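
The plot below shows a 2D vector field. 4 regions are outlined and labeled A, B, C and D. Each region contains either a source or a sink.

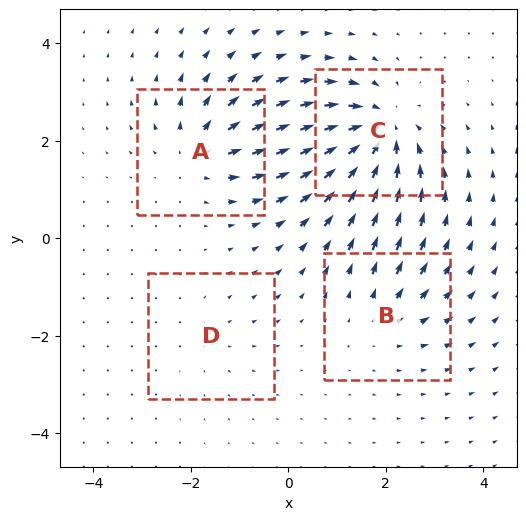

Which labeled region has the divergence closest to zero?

D

Divergence at each region's feature centre — A: about +5, B: about +3, C: about -7, D: about +2. Region D is closest to zero.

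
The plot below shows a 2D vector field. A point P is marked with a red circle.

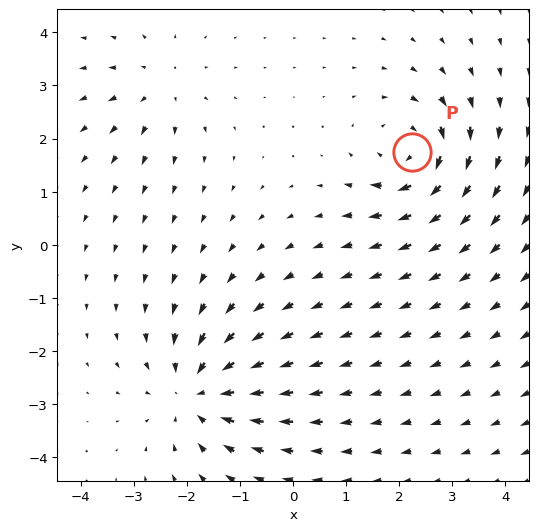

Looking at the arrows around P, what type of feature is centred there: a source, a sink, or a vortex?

At P (2.2, 1.8) the arrows circulate clockwise. Divergence ≈0, curl about -5 — near-zero divergence with nonzero curl is a vortex.

vortex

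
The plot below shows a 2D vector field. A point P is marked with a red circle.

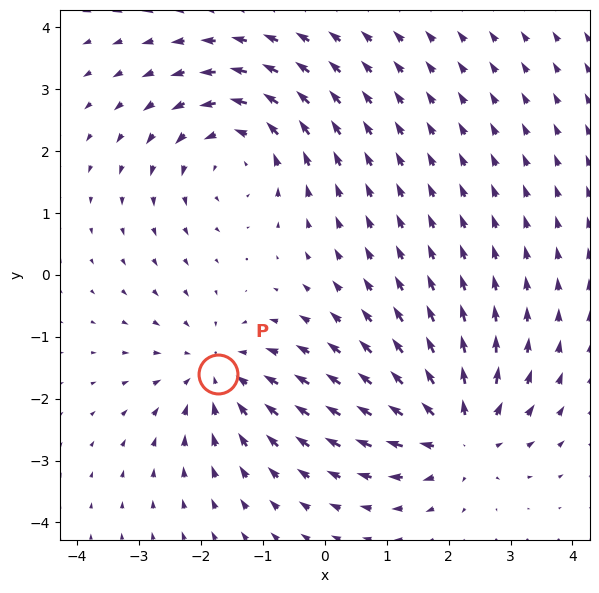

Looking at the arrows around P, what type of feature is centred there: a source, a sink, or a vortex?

At P (-1.7, -1.6) the arrows converge inward. Divergence about -3, curl ≈0 — negative divergence with near-zero curl is a sink.

sink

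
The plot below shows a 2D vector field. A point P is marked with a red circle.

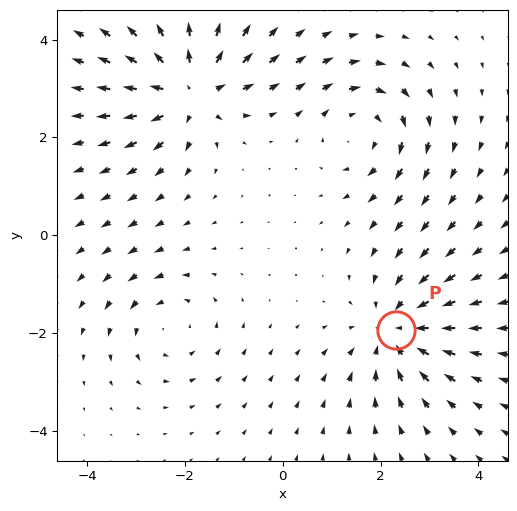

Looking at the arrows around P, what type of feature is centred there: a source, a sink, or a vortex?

sink

At P (2.3, -1.9) the arrows converge inward. Divergence about -3, curl ≈0 — negative divergence with near-zero curl is a sink.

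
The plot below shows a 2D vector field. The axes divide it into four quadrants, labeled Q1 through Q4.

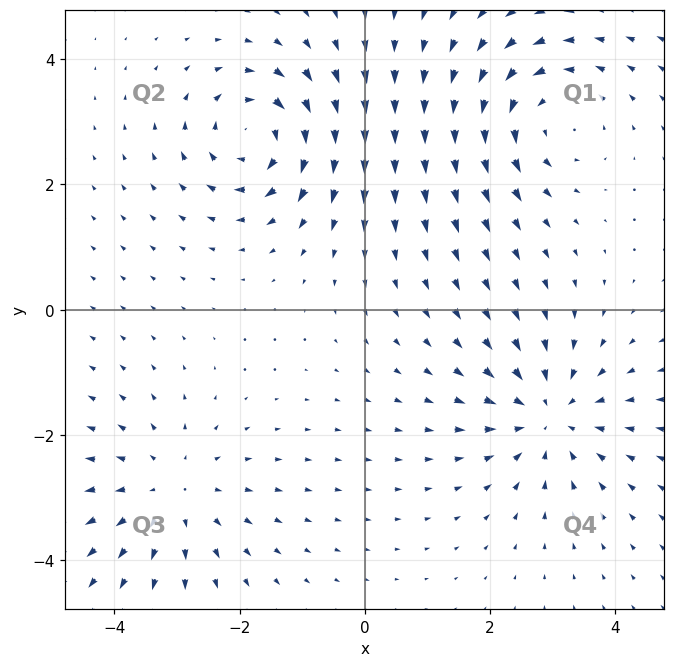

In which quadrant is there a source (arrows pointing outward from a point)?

The source sits at approximately (-3.1, -2.9), which lies in quadrant Q3. The divergence there is about +3, positive as expected for a source.

Q3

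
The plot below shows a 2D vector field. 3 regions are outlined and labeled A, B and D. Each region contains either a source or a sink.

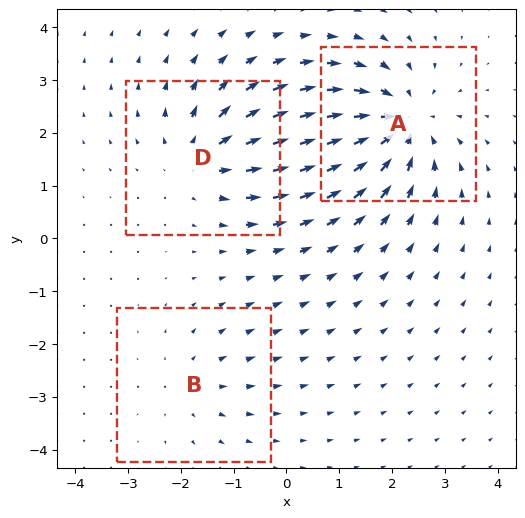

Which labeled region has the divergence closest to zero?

Divergence at each region's feature centre — A: about -5, B: about +2, D: about +3. Region B is closest to zero.

B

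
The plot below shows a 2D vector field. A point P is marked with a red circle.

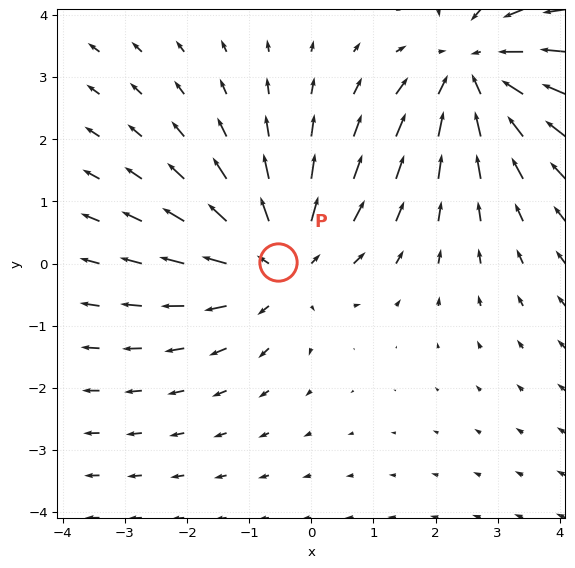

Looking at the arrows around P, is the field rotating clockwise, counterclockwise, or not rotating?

Near P at (-0.5, 0.0) the arrows show no circulation. The curl there is ≈0.

not rotating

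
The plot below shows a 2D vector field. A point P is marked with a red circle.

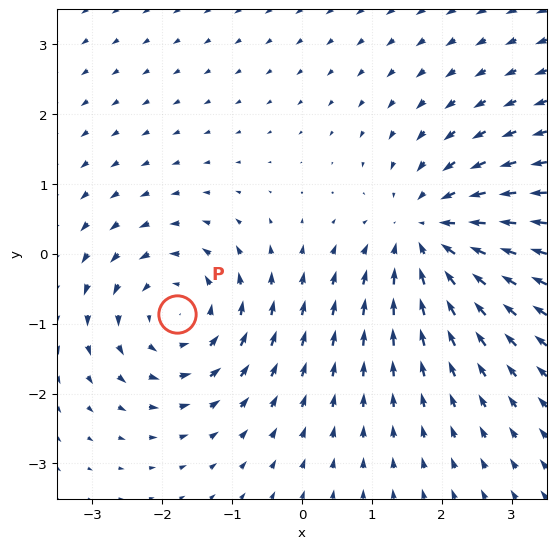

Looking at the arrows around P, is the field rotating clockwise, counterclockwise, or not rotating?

counterclockwise

Near P at (-1.8, -0.9) the arrows circulate counterclockwise. The curl (z-component) there is about +4; positive curl means counterclockwise rotation.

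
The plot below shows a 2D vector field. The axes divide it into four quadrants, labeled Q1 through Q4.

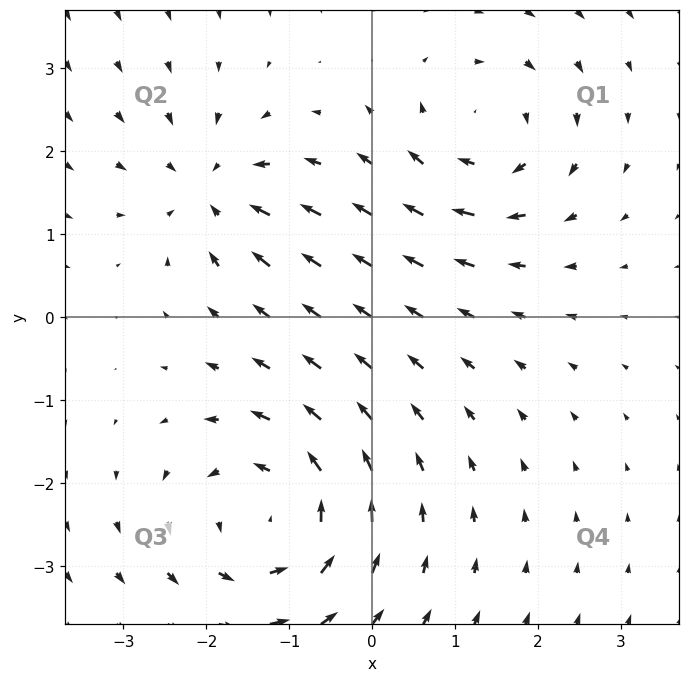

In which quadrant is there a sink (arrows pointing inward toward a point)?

The sink sits at approximately (-1.9, 1.5), which lies in quadrant Q2. The divergence there is about -4, negative as expected for a sink.

Q2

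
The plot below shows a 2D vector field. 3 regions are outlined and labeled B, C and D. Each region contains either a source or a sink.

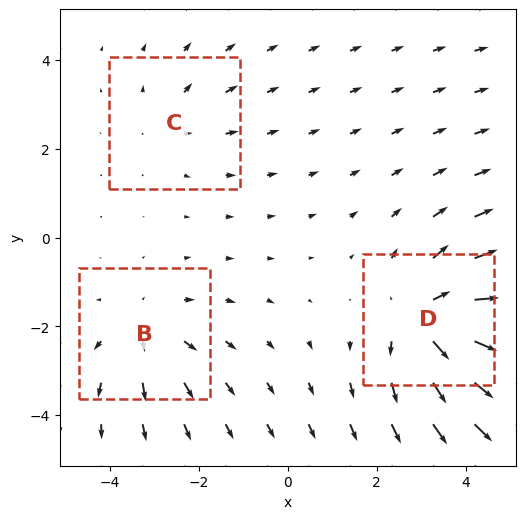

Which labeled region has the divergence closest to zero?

Divergence at each region's feature centre — B: about +3, C: about +2, D: about +4. Region C is closest to zero.

C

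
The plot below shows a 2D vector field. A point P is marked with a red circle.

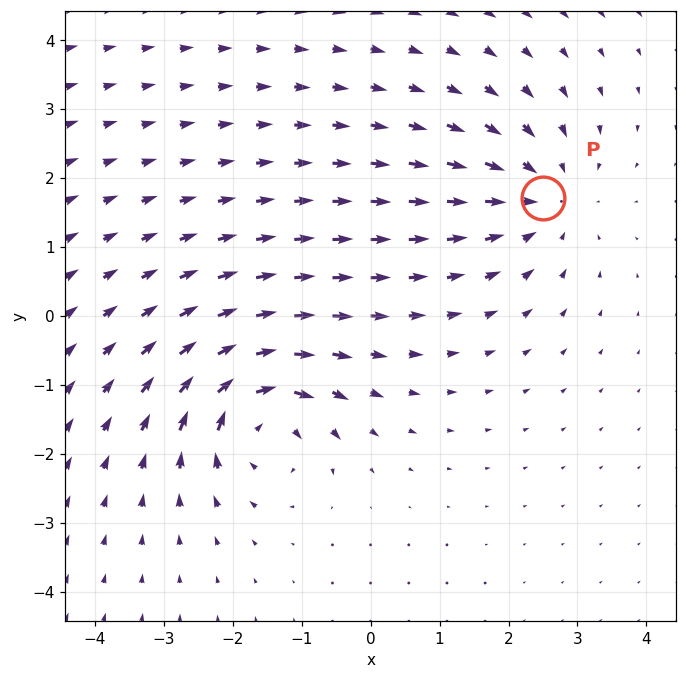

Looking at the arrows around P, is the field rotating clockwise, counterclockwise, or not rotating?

Near P at (2.5, 1.7) the arrows show no circulation. The curl there is ≈0.

not rotating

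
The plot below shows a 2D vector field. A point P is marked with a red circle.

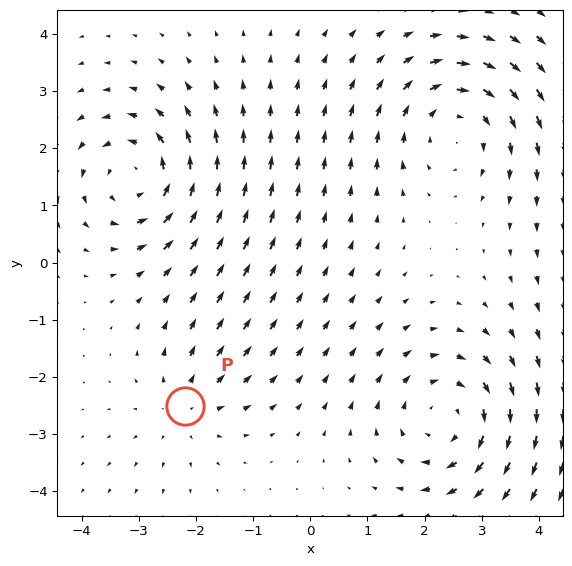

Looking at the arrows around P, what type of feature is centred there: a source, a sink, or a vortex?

source

At P (-2.2, -2.5) the arrows spread outward. Divergence about +3, curl ≈0 — positive divergence with near-zero curl is a source.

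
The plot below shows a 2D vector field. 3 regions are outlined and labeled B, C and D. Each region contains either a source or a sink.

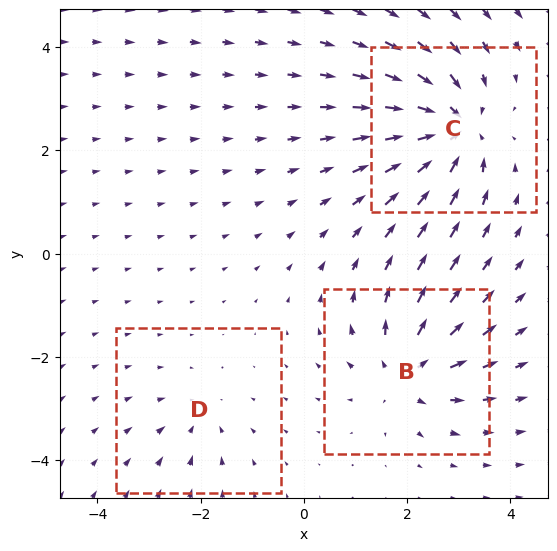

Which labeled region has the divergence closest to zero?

Divergence at each region's feature centre — B: about +4, C: about -5, D: about -2. Region D is closest to zero.

D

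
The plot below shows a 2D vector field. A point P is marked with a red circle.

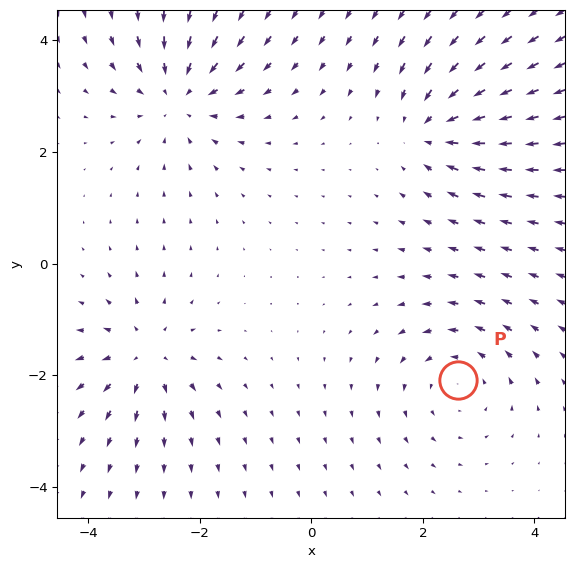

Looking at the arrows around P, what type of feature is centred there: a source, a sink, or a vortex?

vortex

At P (2.6, -2.1) the arrows circulate counterclockwise. Divergence ≈0, curl about +3 — near-zero divergence with nonzero curl is a vortex.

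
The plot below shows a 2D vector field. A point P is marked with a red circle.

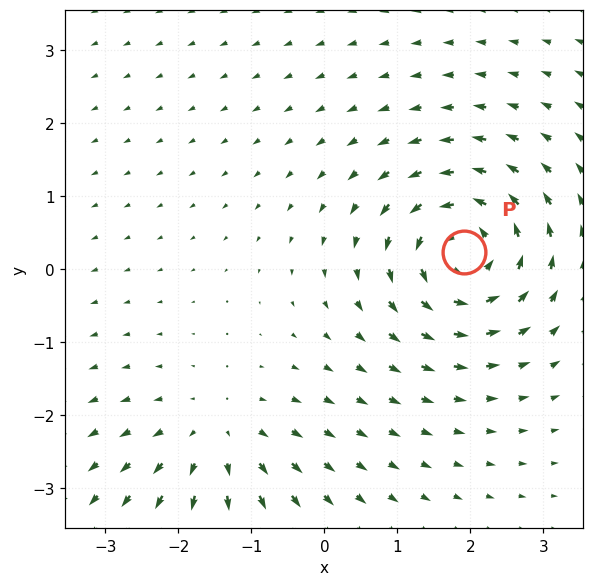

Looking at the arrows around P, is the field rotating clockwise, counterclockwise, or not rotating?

Near P at (1.9, 0.2) the arrows circulate counterclockwise. The curl (z-component) there is about +7; positive curl means counterclockwise rotation.

counterclockwise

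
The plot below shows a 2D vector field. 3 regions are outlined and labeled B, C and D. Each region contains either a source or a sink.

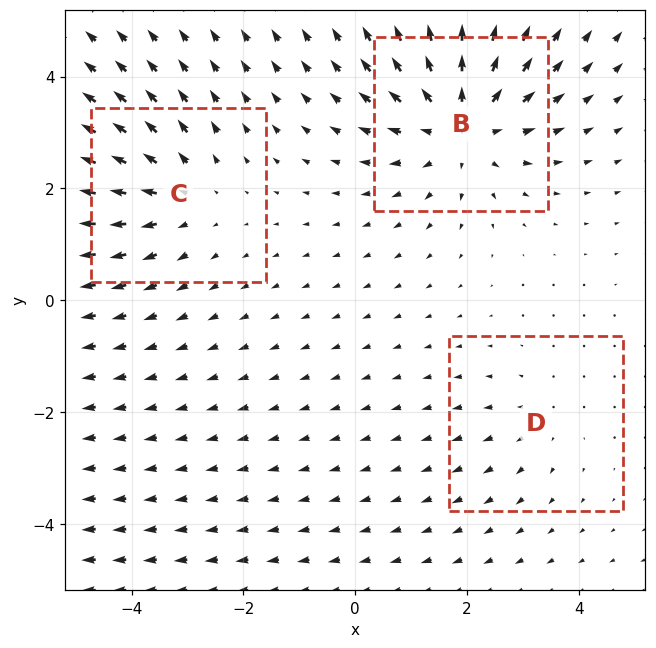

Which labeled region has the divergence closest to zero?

D

Divergence at each region's feature centre — B: about +4, C: about +3, D: about +2. Region D is closest to zero.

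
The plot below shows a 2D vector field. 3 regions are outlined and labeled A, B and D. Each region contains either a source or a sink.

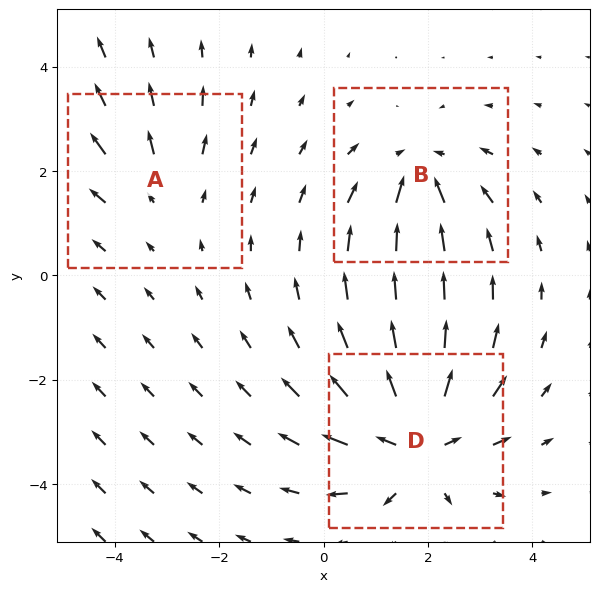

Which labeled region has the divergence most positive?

Divergence at each region's feature centre — A: about +2, B: about -3, D: about +5. Region D is most positive.

D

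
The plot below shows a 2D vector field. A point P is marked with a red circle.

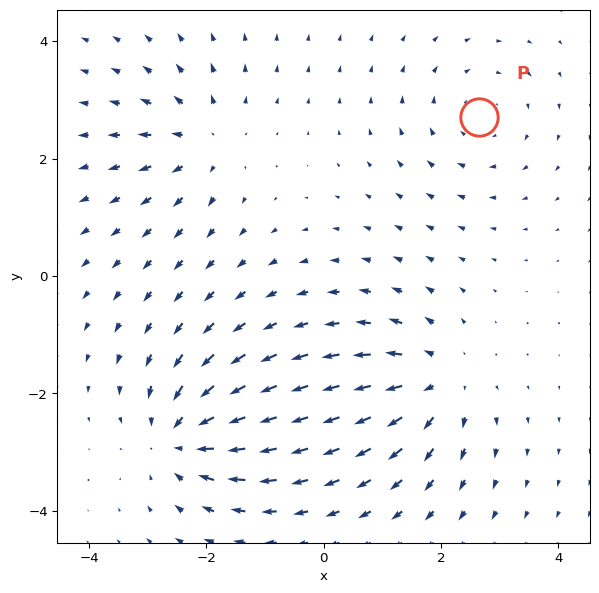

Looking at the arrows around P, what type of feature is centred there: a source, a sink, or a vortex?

At P (2.6, 2.7) the arrows circulate clockwise. Divergence ≈0, curl about -3 — near-zero divergence with nonzero curl is a vortex.

vortex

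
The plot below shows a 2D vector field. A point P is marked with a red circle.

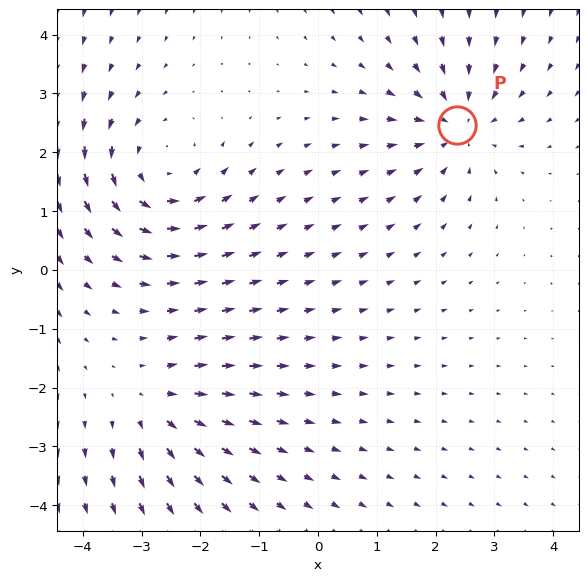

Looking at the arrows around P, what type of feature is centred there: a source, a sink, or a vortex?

sink

At P (2.4, 2.5) the arrows converge inward. Divergence about -4, curl ≈0 — negative divergence with near-zero curl is a sink.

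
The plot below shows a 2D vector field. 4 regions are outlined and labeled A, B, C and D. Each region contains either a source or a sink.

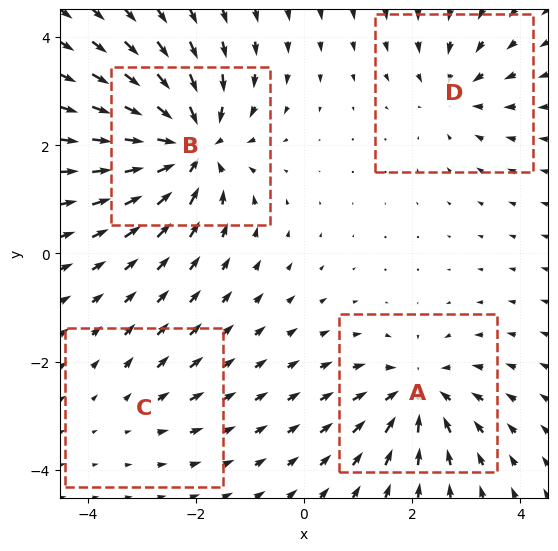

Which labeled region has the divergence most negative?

B

Divergence at each region's feature centre — A: about -5, B: about -8, C: about +2, D: about -4. Region B is most negative.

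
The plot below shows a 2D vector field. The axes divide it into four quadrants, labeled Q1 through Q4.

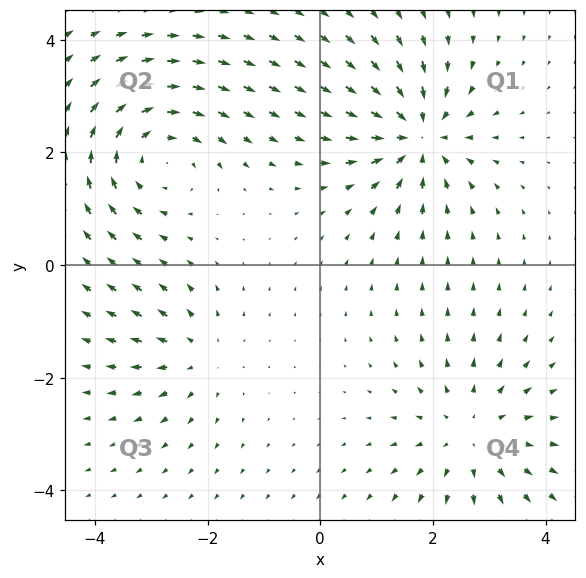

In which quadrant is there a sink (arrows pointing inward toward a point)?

Q1

The sink sits at approximately (1.7, 2.3), which lies in quadrant Q1. The divergence there is about -6, negative as expected for a sink.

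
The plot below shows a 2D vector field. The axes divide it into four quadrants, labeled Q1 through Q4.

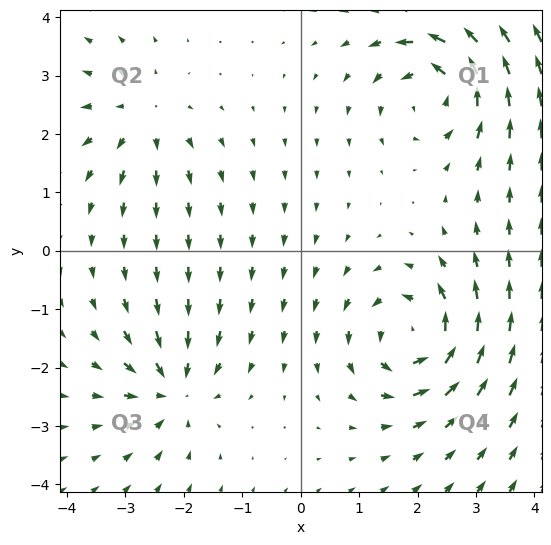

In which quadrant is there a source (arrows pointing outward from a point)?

Q2

The source sits at approximately (-2.7, 2.3), which lies in quadrant Q2. The divergence there is about +3, positive as expected for a source.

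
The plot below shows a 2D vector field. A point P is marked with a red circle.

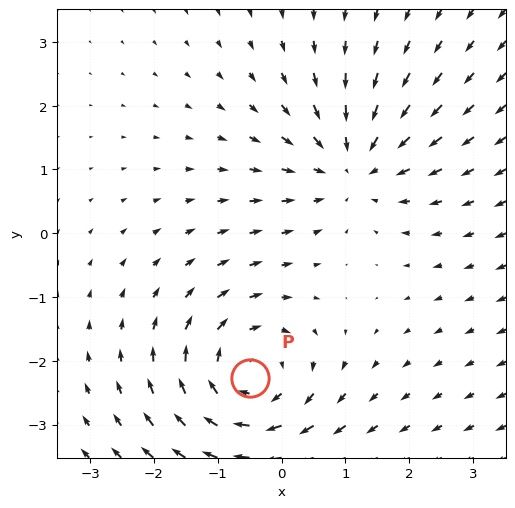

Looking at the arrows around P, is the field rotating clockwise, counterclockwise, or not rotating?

clockwise

Near P at (-0.5, -2.3) the arrows circulate clockwise. The curl (z-component) there is about -4; negative curl means clockwise rotation.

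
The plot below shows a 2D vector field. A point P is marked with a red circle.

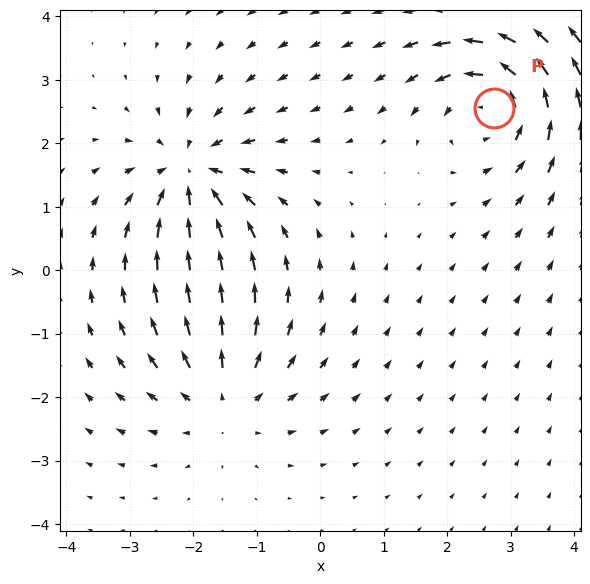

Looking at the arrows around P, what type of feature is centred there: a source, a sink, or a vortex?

At P (2.7, 2.6) the arrows circulate counterclockwise. Divergence ≈0, curl about +5 — near-zero divergence with nonzero curl is a vortex.

vortex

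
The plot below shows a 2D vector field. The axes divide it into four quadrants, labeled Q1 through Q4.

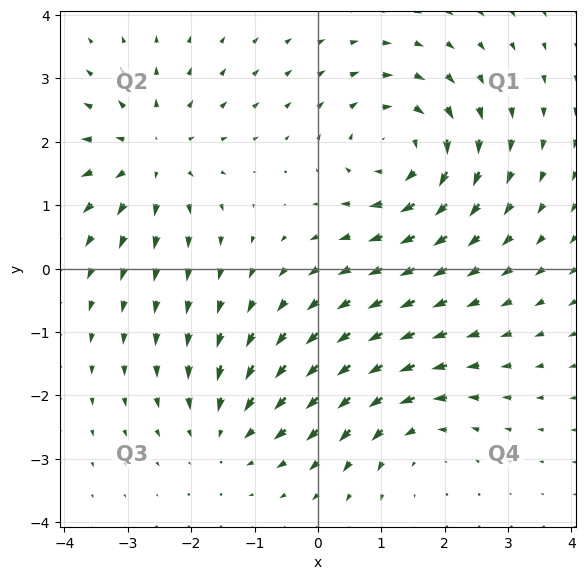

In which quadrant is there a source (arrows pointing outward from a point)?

Q2

The source sits at approximately (-2.6, 1.8), which lies in quadrant Q2. The divergence there is about +4, positive as expected for a source.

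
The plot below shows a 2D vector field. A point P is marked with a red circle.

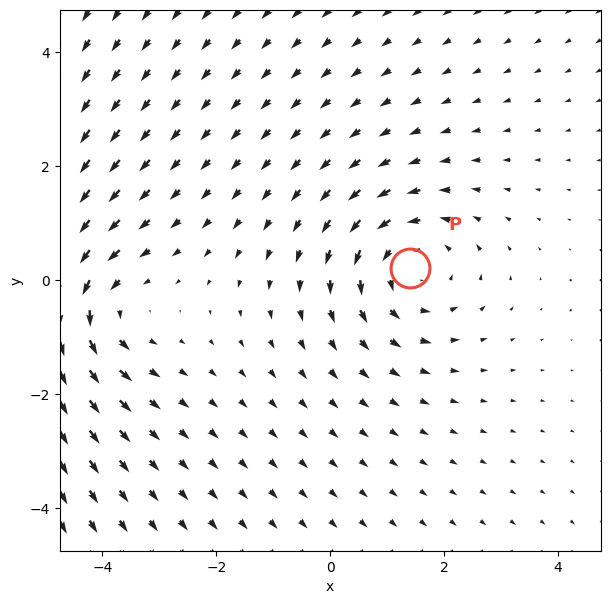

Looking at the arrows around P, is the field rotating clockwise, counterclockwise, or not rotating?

Near P at (1.4, 0.2) the arrows circulate counterclockwise. The curl (z-component) there is about +3; positive curl means counterclockwise rotation.

counterclockwise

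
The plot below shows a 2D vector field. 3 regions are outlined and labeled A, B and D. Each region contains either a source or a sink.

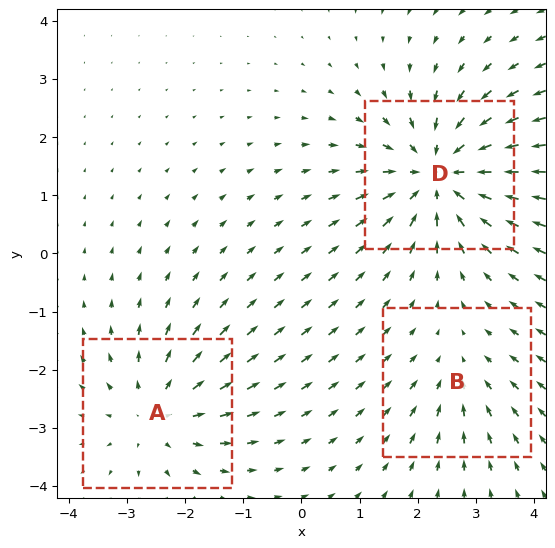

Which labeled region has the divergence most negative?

D

Divergence at each region's feature centre — A: about +3, B: about -2, D: about -5. Region D is most negative.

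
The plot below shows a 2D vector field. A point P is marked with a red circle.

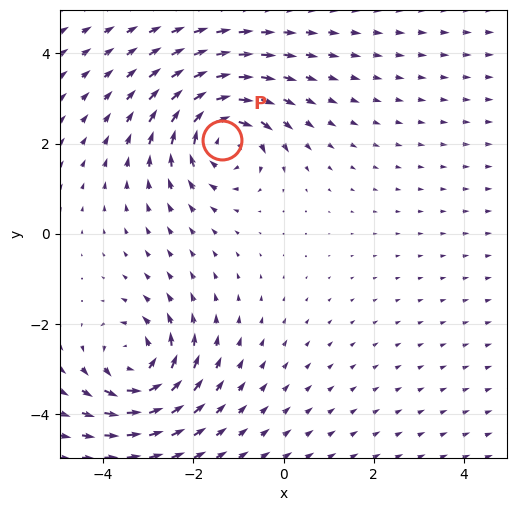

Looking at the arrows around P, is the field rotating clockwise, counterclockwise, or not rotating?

clockwise

Near P at (-1.4, 2.1) the arrows circulate clockwise. The curl (z-component) there is about -4; negative curl means clockwise rotation.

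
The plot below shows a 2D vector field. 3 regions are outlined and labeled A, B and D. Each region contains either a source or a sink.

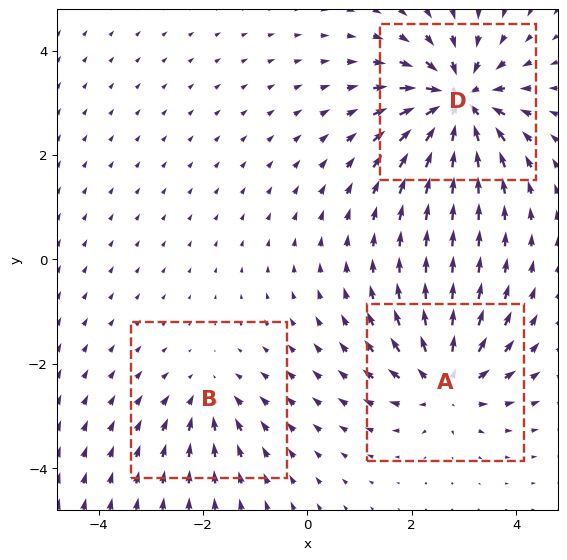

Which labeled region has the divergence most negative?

D

Divergence at each region's feature centre — A: about +4, B: about -3, D: about -6. Region D is most negative.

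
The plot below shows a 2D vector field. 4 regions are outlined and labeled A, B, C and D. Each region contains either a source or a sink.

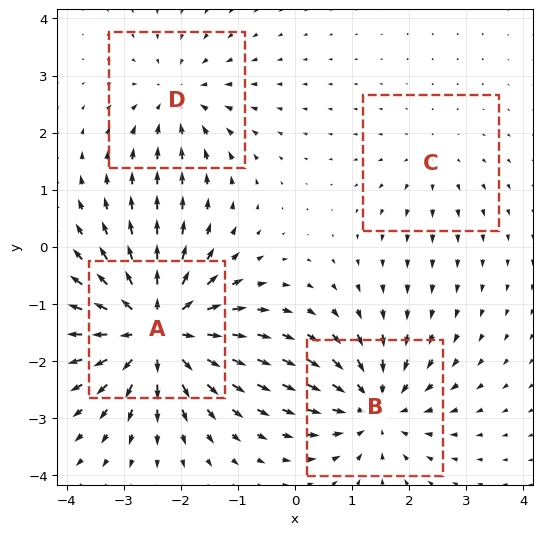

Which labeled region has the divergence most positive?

Divergence at each region's feature centre — A: about +8, B: about -5, C: about +2, D: about -4. Region A is most positive.

A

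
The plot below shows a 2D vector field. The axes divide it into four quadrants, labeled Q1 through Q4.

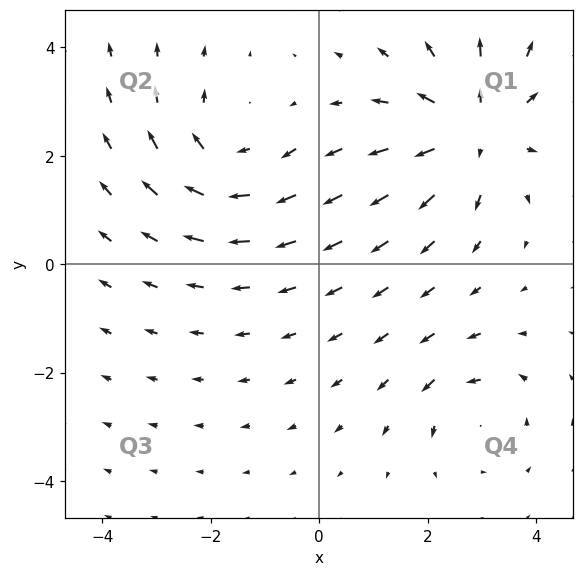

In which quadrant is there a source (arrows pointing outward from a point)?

The source sits at approximately (2.9, 2.5), which lies in quadrant Q1. The divergence there is about +4, positive as expected for a source.

Q1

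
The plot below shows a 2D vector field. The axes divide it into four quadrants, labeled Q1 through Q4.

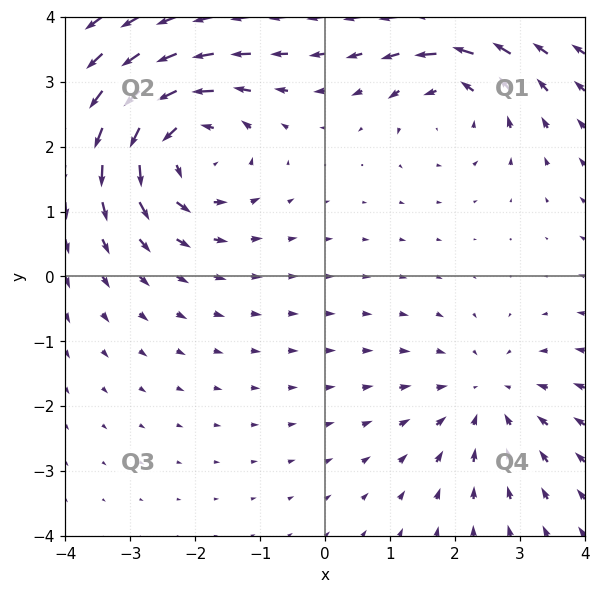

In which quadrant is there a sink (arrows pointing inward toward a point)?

The sink sits at approximately (2.5, -1.9), which lies in quadrant Q4. The divergence there is about -3, negative as expected for a sink.

Q4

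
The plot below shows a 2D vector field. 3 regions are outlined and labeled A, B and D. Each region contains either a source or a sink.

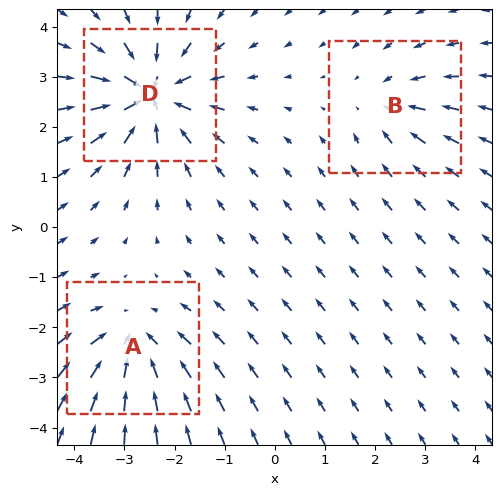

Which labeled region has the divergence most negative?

D

Divergence at each region's feature centre — A: about -4, B: about -3, D: about -6. Region D is most negative.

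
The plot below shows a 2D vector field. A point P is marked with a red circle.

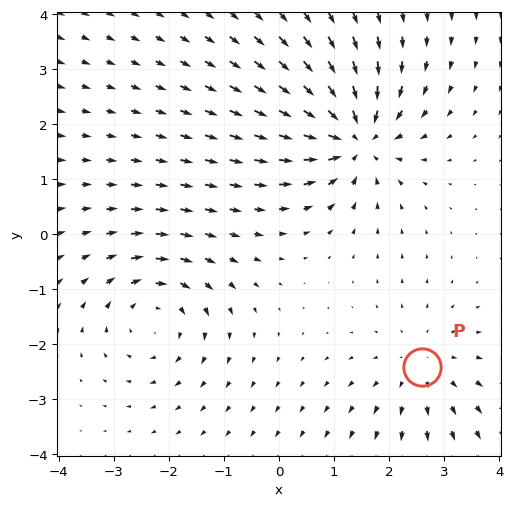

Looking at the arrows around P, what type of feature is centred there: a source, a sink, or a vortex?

source

At P (2.6, -2.4) the arrows spread outward. Divergence about +3, curl ≈0 — positive divergence with near-zero curl is a source.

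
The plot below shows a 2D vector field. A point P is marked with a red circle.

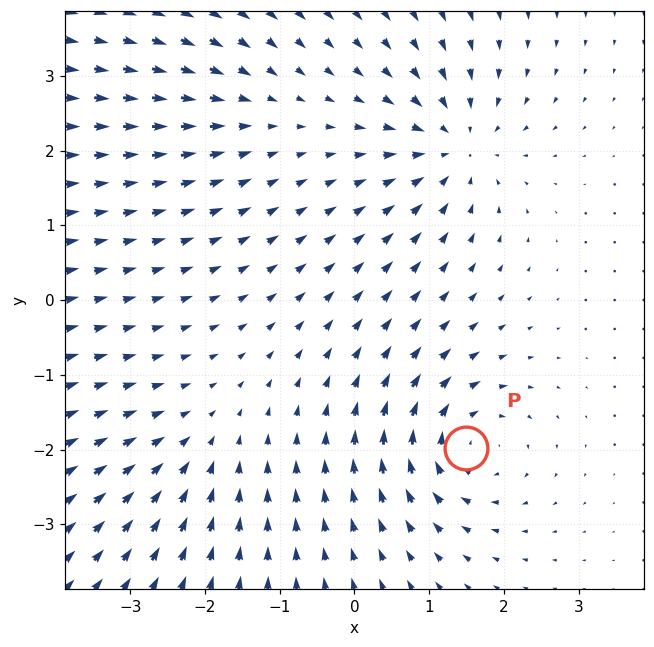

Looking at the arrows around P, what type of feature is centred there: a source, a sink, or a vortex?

At P (1.5, -2.0) the arrows circulate clockwise. Divergence ≈0, curl about -6 — near-zero divergence with nonzero curl is a vortex.

vortex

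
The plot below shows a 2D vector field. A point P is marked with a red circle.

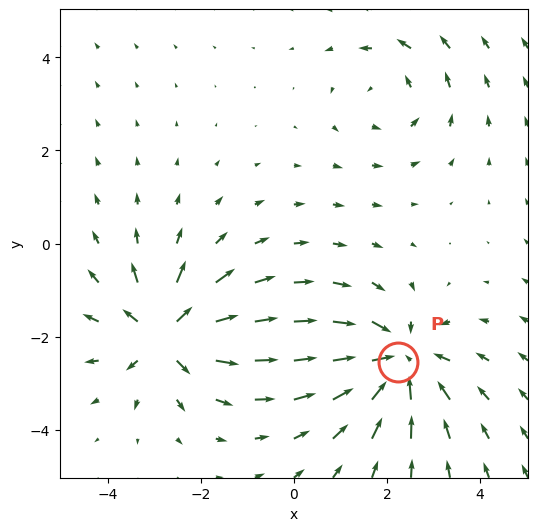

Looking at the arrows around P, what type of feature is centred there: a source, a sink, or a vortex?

At P (2.2, -2.5) the arrows converge inward. Divergence about -5, curl ≈0 — negative divergence with near-zero curl is a sink.

sink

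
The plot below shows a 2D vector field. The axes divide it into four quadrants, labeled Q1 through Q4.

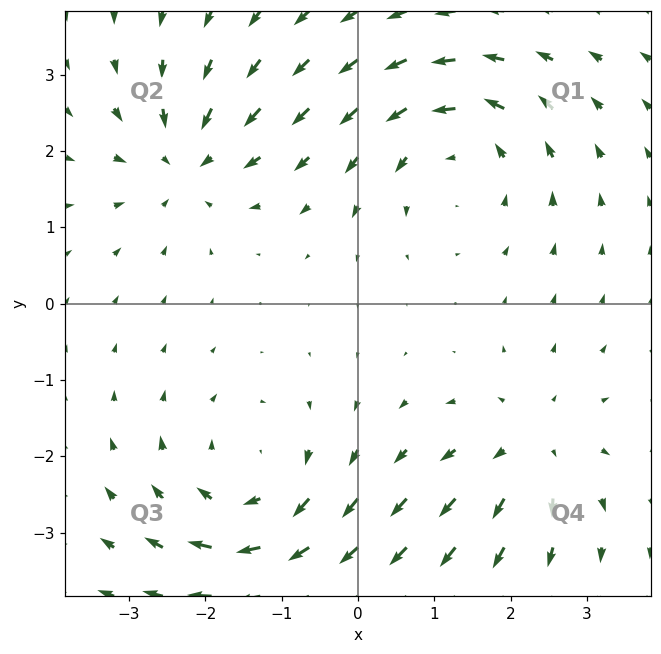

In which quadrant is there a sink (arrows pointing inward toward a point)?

Q2

The sink sits at approximately (-2.2, 1.9), which lies in quadrant Q2. The divergence there is about -5, negative as expected for a sink.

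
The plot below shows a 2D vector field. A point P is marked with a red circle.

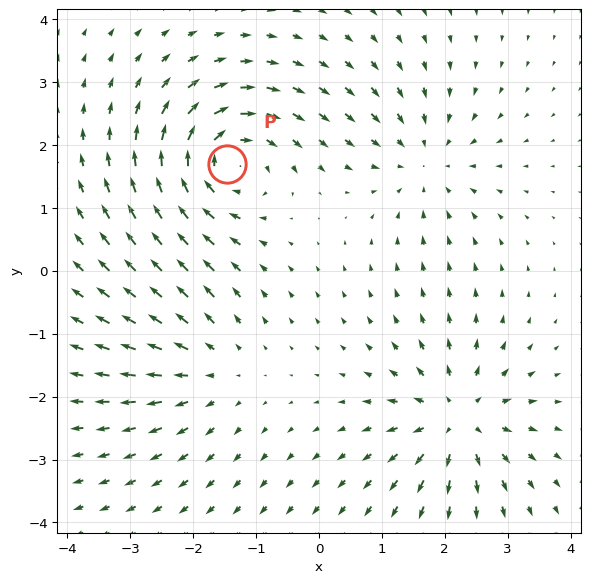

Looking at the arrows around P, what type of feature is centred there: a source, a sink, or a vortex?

At P (-1.5, 1.7) the arrows circulate clockwise. Divergence ≈0, curl about -6 — near-zero divergence with nonzero curl is a vortex.

vortex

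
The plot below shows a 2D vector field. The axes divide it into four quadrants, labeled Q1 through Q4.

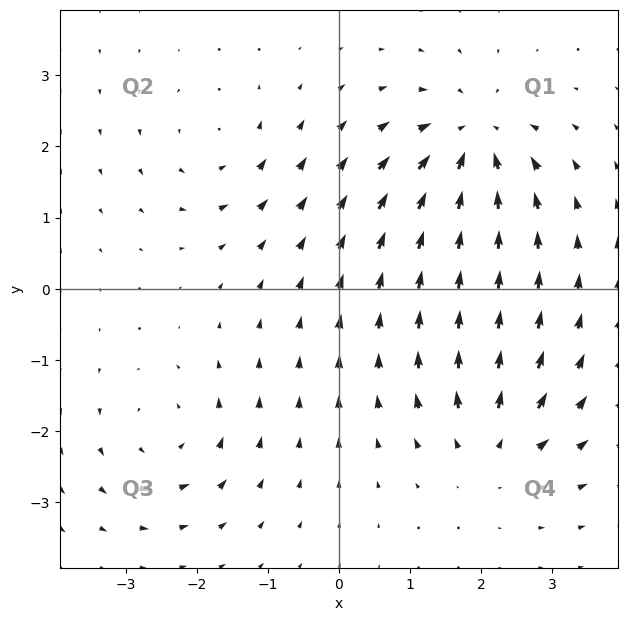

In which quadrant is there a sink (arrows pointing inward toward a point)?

The sink sits at approximately (1.9, 2.1), which lies in quadrant Q1. The divergence there is about -6, negative as expected for a sink.

Q1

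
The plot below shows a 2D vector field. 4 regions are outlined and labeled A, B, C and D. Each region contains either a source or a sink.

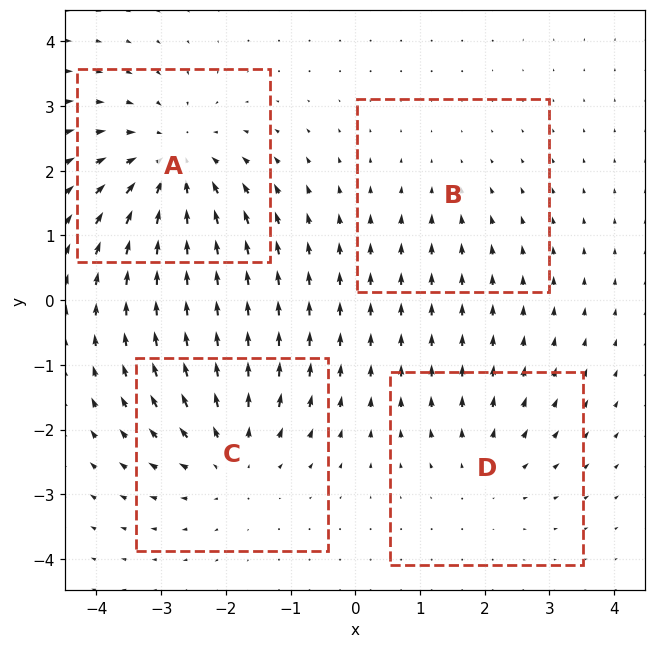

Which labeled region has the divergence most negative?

Divergence at each region's feature centre — A: about -5, B: about -2, C: about +4, D: about +3. Region A is most negative.

A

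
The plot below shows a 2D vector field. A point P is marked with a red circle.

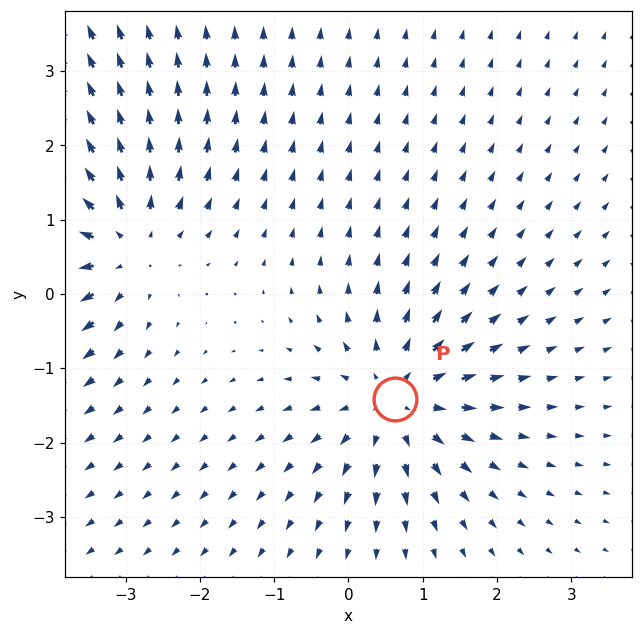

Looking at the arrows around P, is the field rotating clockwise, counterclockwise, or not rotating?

not rotating

Near P at (0.6, -1.4) the arrows show no circulation. The curl there is ≈0.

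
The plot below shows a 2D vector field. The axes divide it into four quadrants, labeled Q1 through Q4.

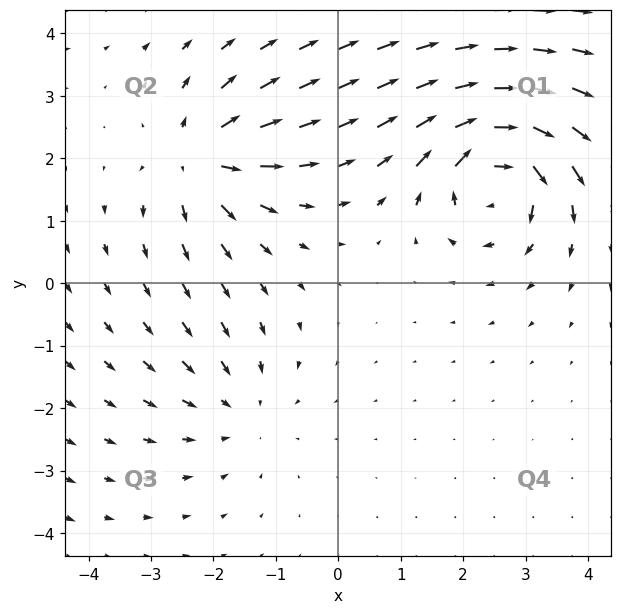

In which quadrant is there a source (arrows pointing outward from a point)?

Q2

The source sits at approximately (-2.2, 2.0), which lies in quadrant Q2. The divergence there is about +5, positive as expected for a source.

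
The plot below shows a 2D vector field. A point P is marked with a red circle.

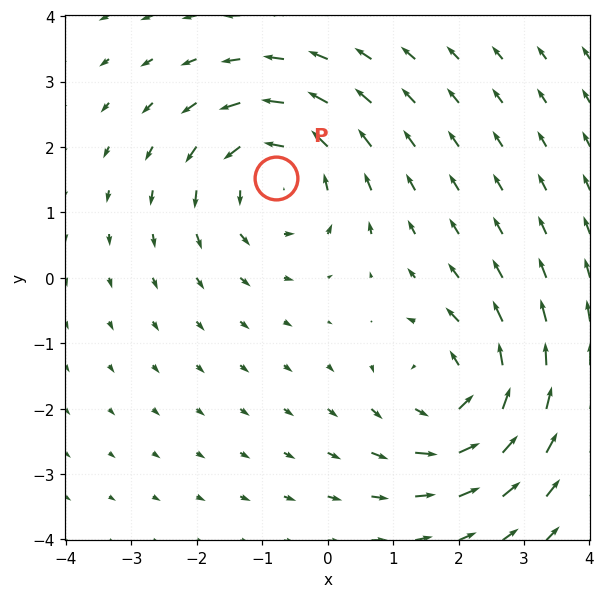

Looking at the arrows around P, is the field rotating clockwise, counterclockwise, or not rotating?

Near P at (-0.8, 1.5) the arrows circulate counterclockwise. The curl (z-component) there is about +3; positive curl means counterclockwise rotation.

counterclockwise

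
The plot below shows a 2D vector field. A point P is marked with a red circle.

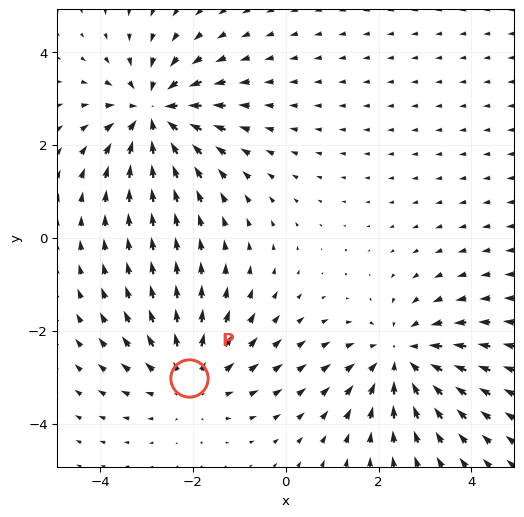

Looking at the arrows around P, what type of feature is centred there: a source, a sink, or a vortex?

source

At P (-2.1, -3.0) the arrows spread outward. Divergence about +3, curl ≈0 — positive divergence with near-zero curl is a source.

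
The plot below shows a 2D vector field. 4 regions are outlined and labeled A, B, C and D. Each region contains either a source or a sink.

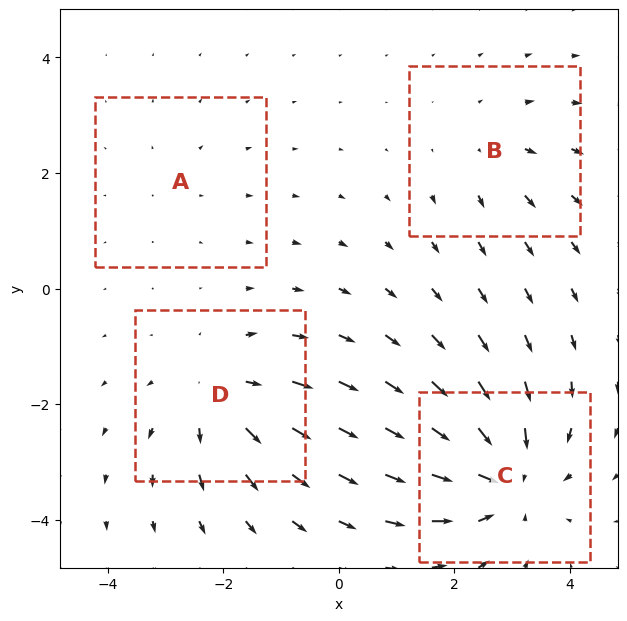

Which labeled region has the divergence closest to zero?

Divergence at each region's feature centre — A: about +2, B: about +3, C: about -6, D: about +5. Region A is closest to zero.

A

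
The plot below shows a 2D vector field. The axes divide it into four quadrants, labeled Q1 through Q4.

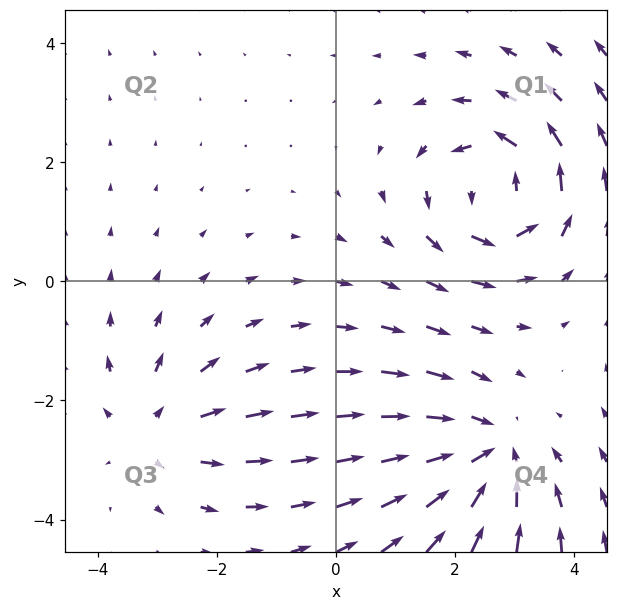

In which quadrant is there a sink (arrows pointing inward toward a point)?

The sink sits at approximately (2.6, -2.9), which lies in quadrant Q4. The divergence there is about -4, negative as expected for a sink.

Q4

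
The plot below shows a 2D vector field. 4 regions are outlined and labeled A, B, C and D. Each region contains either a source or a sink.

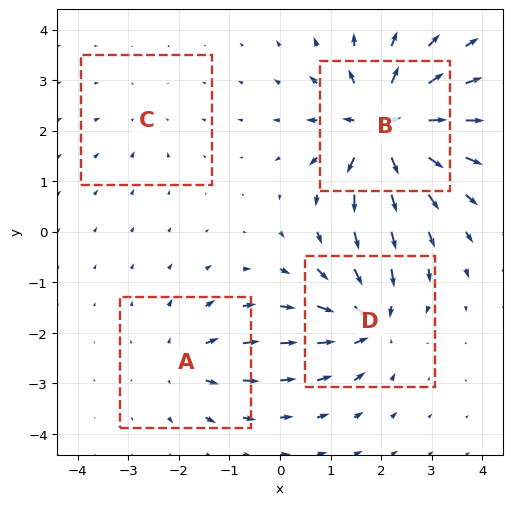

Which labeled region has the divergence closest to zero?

Divergence at each region's feature centre — A: about +4, B: about +9, C: about -2, D: about -6. Region C is closest to zero.

C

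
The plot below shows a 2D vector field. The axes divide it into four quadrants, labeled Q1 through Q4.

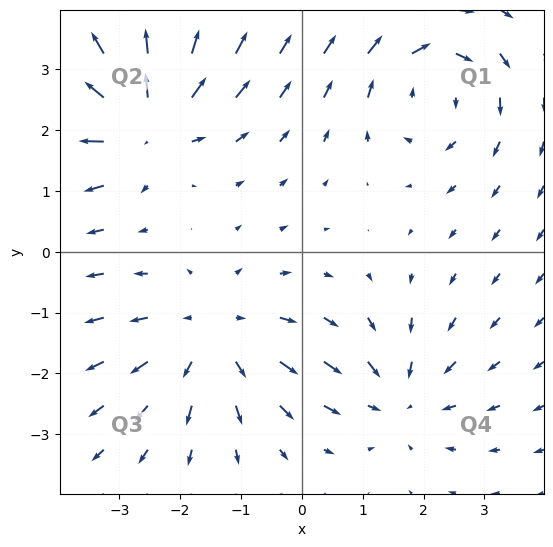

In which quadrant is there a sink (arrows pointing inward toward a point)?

Q4

The sink sits at approximately (1.6, -2.4), which lies in quadrant Q4. The divergence there is about -4, negative as expected for a sink.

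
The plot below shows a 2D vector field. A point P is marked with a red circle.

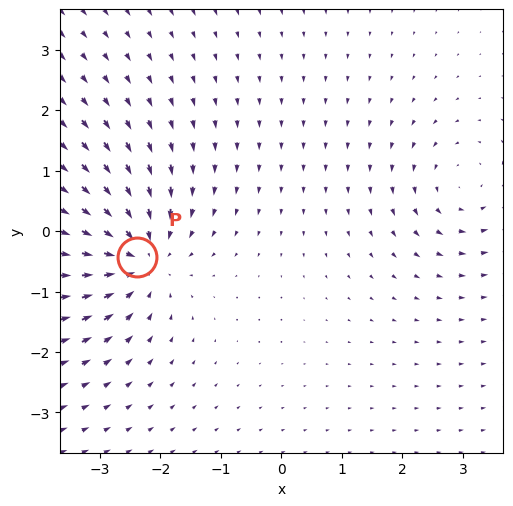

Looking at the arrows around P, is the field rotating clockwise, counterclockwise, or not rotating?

not rotating

Near P at (-2.4, -0.4) the arrows show no circulation. The curl there is ≈0.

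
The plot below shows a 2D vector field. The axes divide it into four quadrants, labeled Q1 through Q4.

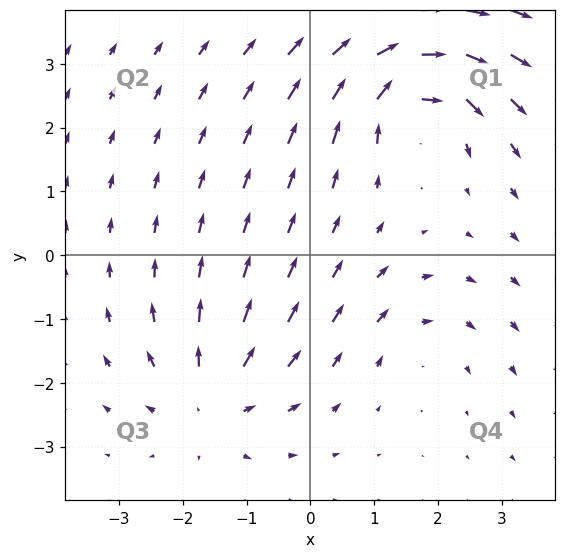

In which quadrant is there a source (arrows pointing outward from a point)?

Q3

The source sits at approximately (-1.6, -2.3), which lies in quadrant Q3. The divergence there is about +4, positive as expected for a source.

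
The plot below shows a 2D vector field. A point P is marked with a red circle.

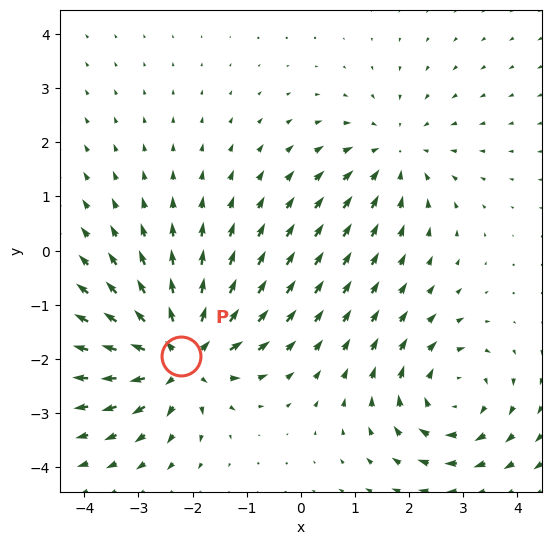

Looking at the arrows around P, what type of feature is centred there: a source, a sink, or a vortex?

source

At P (-2.2, -1.9) the arrows spread outward. Divergence about +6, curl ≈0 — positive divergence with near-zero curl is a source.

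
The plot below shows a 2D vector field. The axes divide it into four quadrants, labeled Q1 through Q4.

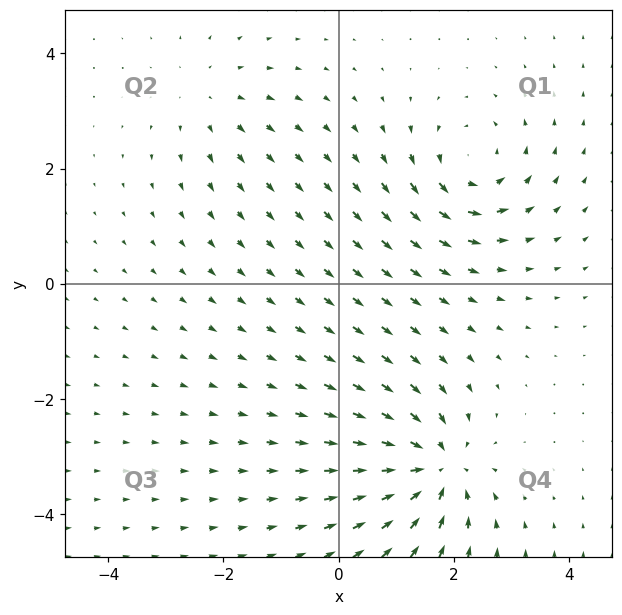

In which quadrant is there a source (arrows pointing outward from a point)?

Q2

The source sits at approximately (-2.2, 3.2), which lies in quadrant Q2. The divergence there is about +2, positive as expected for a source.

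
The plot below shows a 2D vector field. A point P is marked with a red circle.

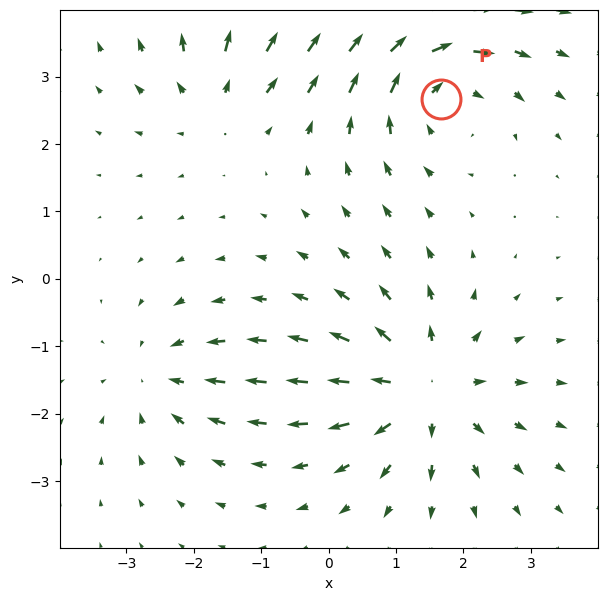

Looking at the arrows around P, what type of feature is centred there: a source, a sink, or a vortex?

vortex

At P (1.7, 2.7) the arrows circulate clockwise. Divergence ≈0, curl about -4 — near-zero divergence with nonzero curl is a vortex.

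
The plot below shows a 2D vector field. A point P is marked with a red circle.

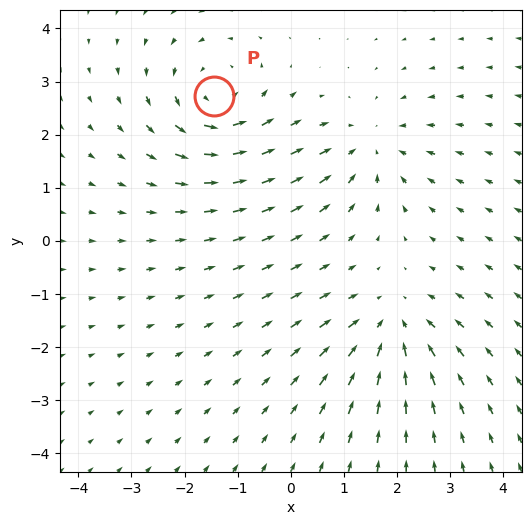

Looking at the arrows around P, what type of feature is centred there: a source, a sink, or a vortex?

vortex

At P (-1.4, 2.7) the arrows circulate counterclockwise. Divergence ≈0, curl about +4 — near-zero divergence with nonzero curl is a vortex.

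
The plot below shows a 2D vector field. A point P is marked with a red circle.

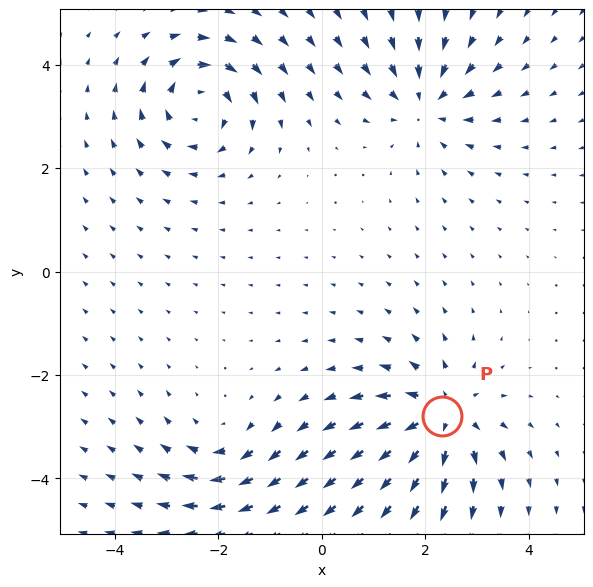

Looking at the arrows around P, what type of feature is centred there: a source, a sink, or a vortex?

At P (2.3, -2.8) the arrows spread outward. Divergence about +6, curl ≈0 — positive divergence with near-zero curl is a source.

source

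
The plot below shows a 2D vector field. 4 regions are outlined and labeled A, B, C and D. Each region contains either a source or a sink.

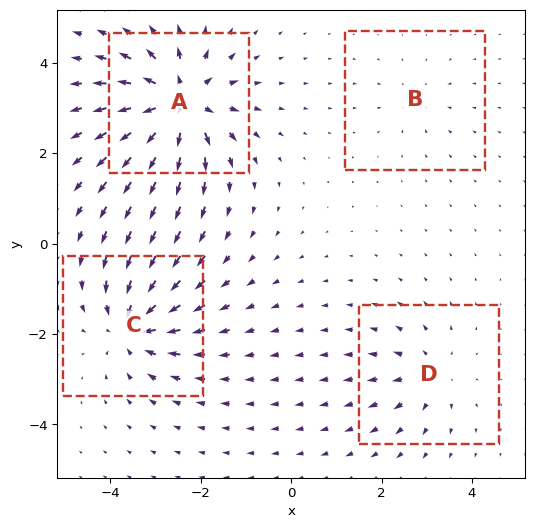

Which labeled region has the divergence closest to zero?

B

Divergence at each region's feature centre — A: about +9, B: about -2, C: about -6, D: about +4. Region B is closest to zero.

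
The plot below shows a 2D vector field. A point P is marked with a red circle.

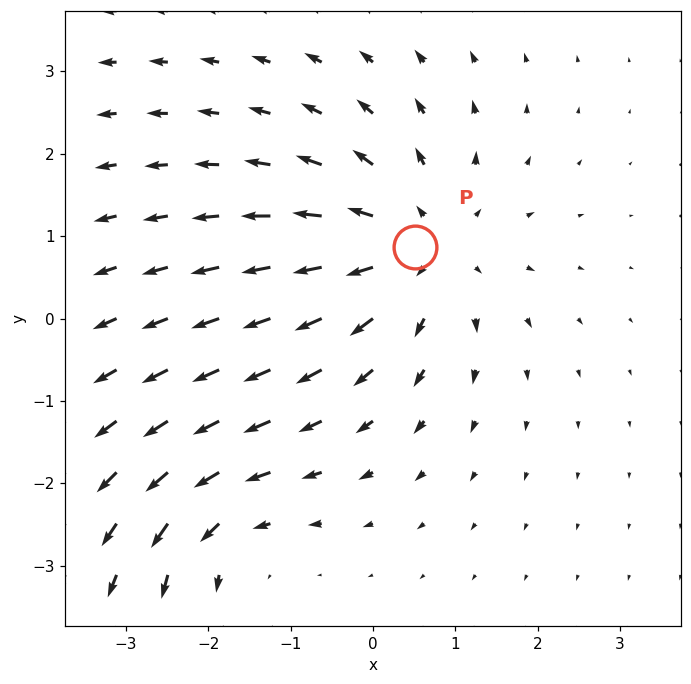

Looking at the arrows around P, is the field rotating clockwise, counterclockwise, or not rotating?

Near P at (0.5, 0.9) the arrows show no circulation. The curl there is ≈0.

not rotating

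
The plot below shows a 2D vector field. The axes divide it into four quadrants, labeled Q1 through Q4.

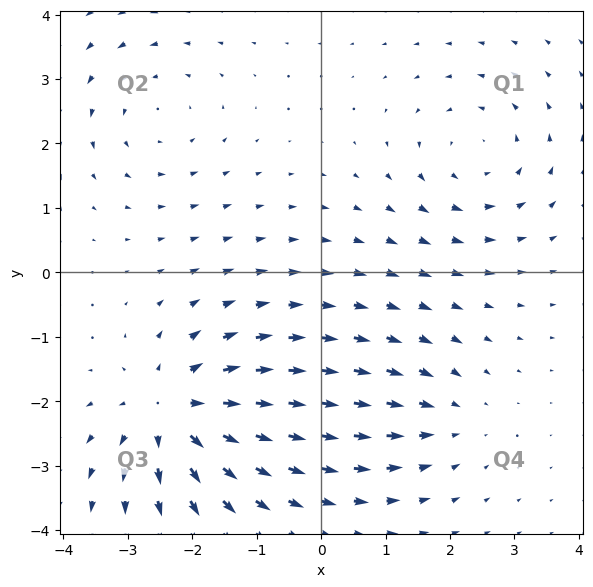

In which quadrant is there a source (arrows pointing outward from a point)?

The source sits at approximately (-2.3, -2.2), which lies in quadrant Q3. The divergence there is about +6, positive as expected for a source.

Q3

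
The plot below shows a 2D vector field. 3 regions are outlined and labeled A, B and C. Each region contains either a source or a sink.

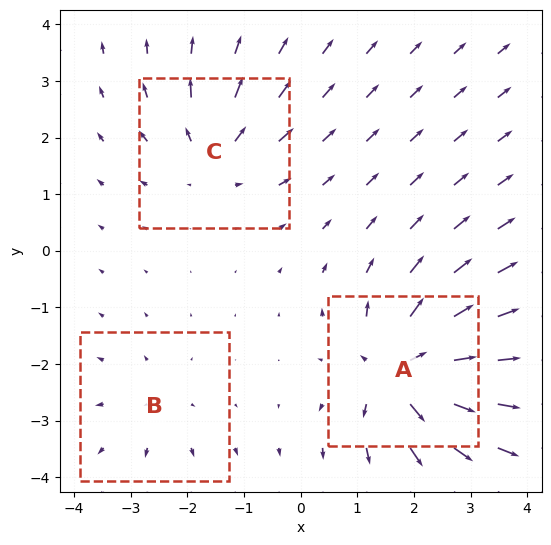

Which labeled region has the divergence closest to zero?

B

Divergence at each region's feature centre — A: about +6, B: about +2, C: about +4. Region B is closest to zero.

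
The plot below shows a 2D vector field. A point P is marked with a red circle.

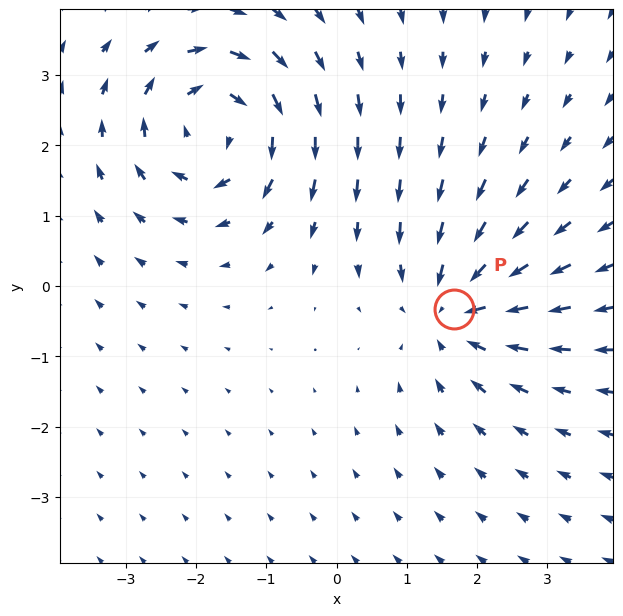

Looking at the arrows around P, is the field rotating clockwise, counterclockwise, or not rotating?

not rotating

Near P at (1.7, -0.3) the arrows show no circulation. The curl there is ≈0.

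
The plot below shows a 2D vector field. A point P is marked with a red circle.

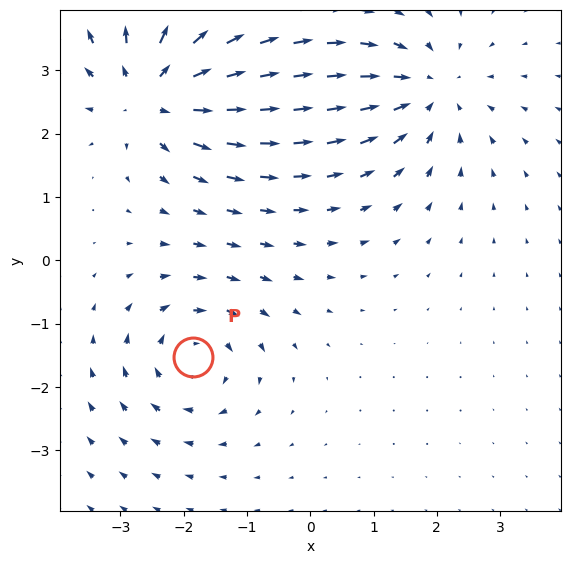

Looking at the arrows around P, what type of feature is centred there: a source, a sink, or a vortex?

At P (-1.9, -1.5) the arrows circulate clockwise. Divergence ≈0, curl about -4 — near-zero divergence with nonzero curl is a vortex.

vortex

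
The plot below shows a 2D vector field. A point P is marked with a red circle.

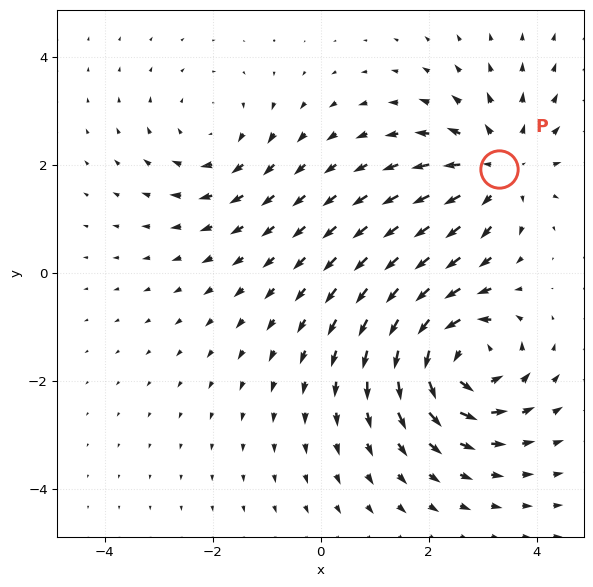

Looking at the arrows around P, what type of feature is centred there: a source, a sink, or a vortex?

source

At P (3.3, 1.9) the arrows spread outward. Divergence about +3, curl ≈0 — positive divergence with near-zero curl is a source.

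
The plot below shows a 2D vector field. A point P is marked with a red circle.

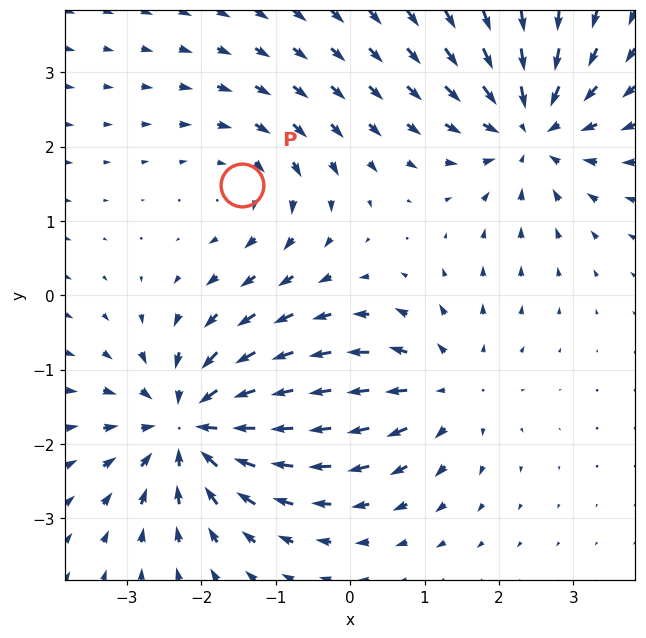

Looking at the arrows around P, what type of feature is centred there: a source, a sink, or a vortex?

vortex

At P (-1.5, 1.5) the arrows circulate clockwise. Divergence ≈0, curl about -3 — near-zero divergence with nonzero curl is a vortex.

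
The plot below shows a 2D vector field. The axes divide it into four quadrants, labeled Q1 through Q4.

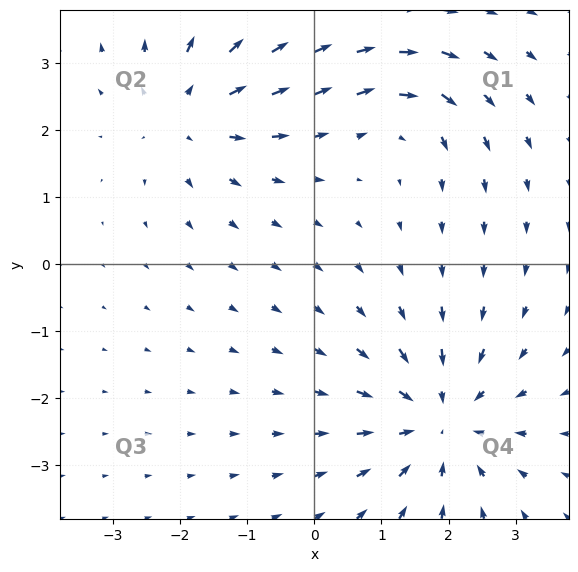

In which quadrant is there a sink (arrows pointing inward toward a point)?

The sink sits at approximately (1.9, -2.3), which lies in quadrant Q4. The divergence there is about -4, negative as expected for a sink.

Q4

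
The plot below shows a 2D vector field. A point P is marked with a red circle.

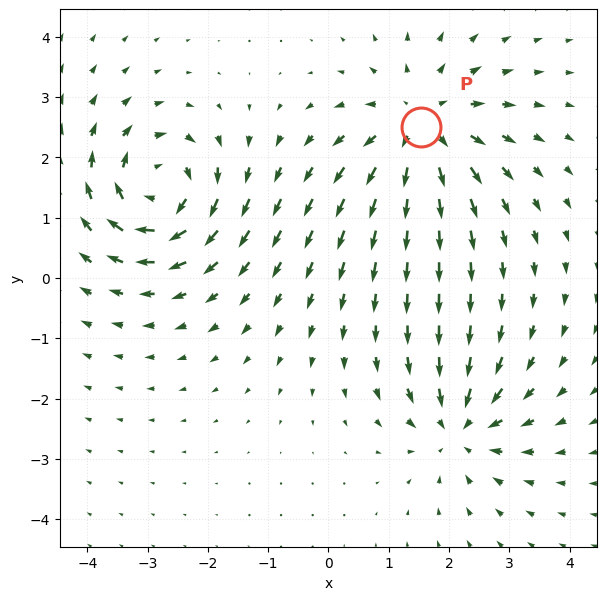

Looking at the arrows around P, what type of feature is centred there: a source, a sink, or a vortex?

source

At P (1.5, 2.5) the arrows spread outward. Divergence about +5, curl ≈0 — positive divergence with near-zero curl is a source.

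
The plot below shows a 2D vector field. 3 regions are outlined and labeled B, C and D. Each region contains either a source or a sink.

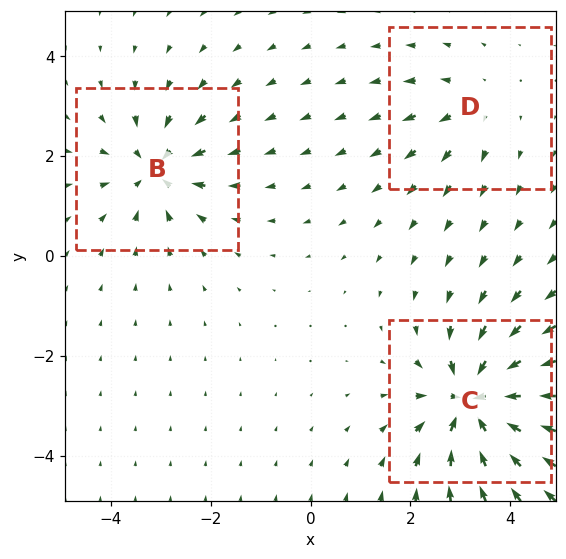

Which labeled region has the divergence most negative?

Divergence at each region's feature centre — B: about -4, C: about -6, D: about +2. Region C is most negative.

C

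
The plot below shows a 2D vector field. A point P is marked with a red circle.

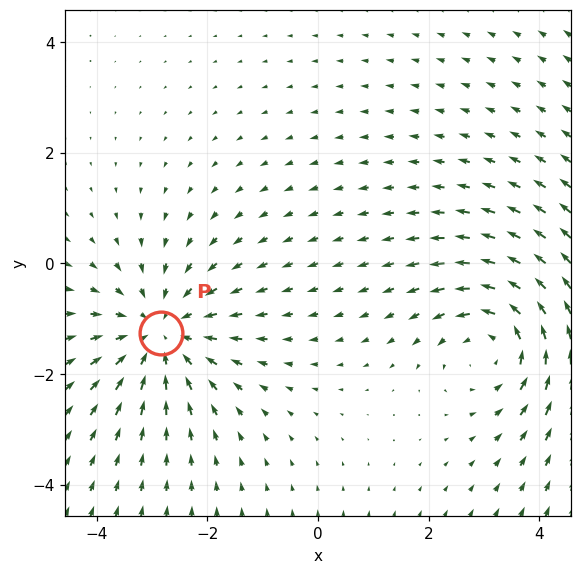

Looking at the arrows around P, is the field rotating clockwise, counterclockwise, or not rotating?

Near P at (-2.8, -1.3) the arrows show no circulation. The curl there is ≈0.

not rotating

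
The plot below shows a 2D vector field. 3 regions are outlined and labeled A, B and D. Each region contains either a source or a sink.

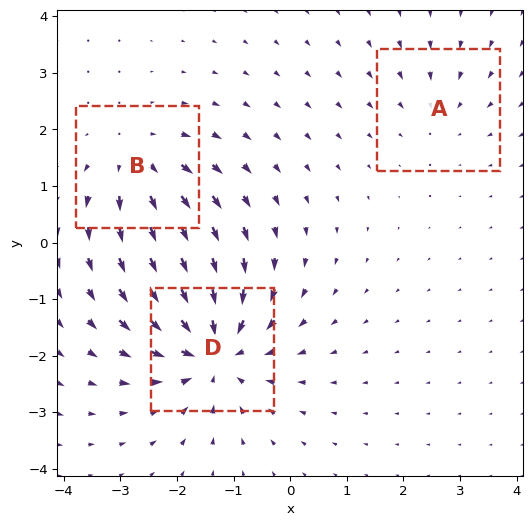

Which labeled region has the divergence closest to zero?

Divergence at each region's feature centre — A: about -2, B: about +3, D: about -5. Region A is closest to zero.

A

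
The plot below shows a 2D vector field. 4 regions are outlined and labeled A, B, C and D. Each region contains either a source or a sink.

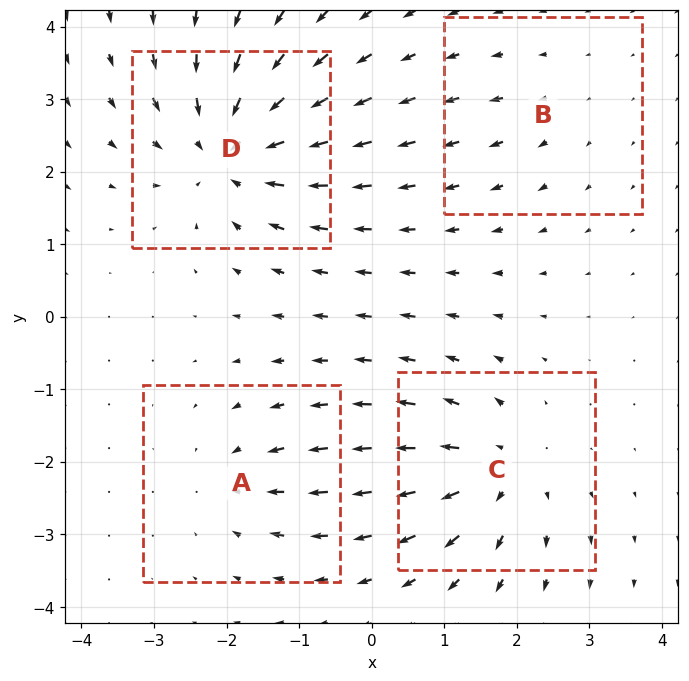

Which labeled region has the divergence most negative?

Divergence at each region's feature centre — A: about -3, B: about +2, C: about +5, D: about -7. Region D is most negative.

D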